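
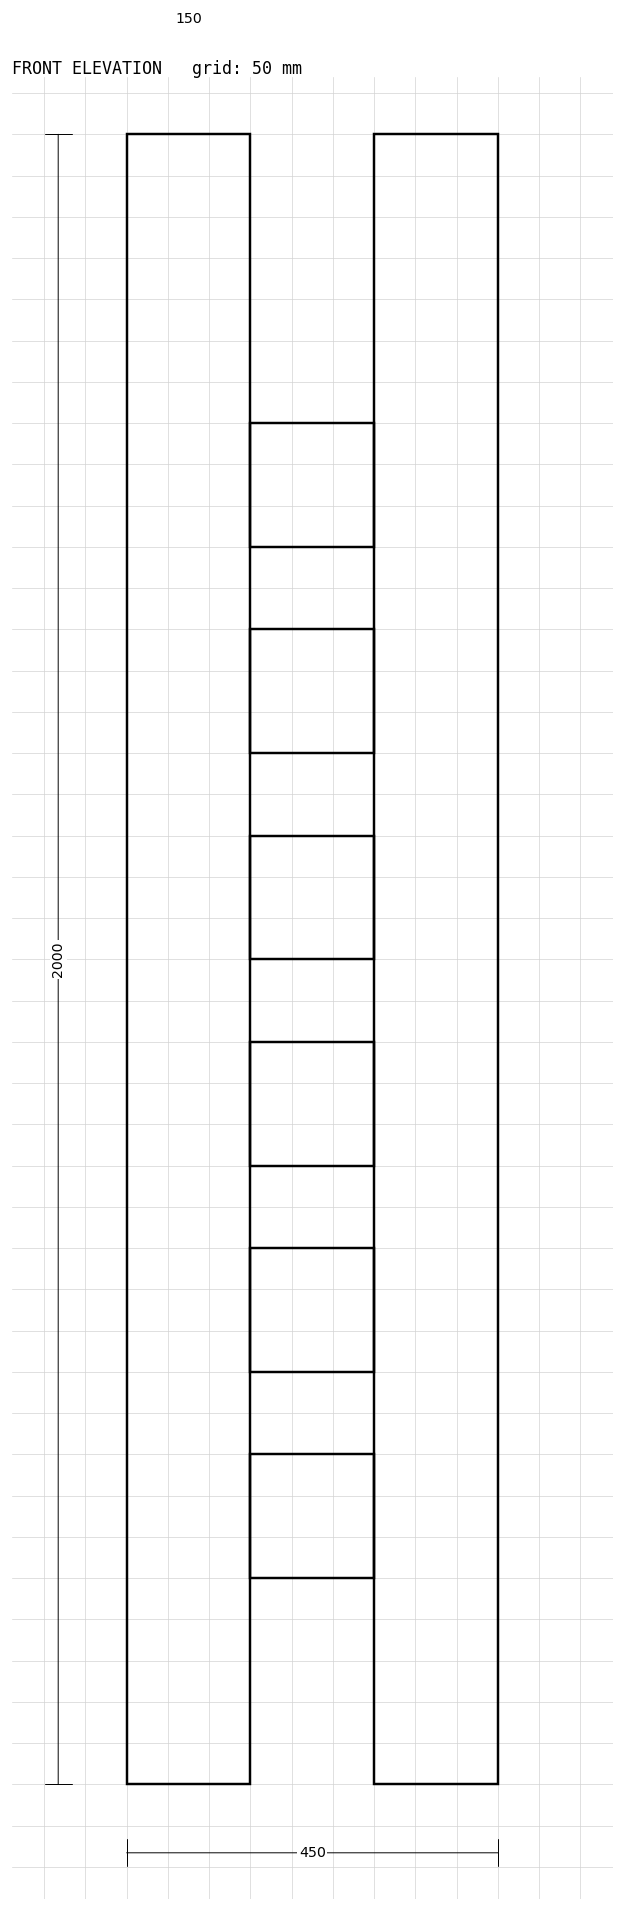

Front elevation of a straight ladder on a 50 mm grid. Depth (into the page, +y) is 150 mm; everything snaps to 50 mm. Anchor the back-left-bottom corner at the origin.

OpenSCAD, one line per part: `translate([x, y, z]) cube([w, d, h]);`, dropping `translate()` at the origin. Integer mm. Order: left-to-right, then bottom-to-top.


cube([150, 150, 2000]);
translate([150, 0, 250]) cube([150, 150, 150]);
translate([150, 0, 500]) cube([150, 150, 150]);
translate([150, 0, 750]) cube([150, 150, 150]);
translate([150, 0, 1000]) cube([150, 150, 150]);
translate([150, 0, 1250]) cube([150, 150, 150]);
translate([150, 0, 1500]) cube([150, 150, 150]);
translate([300, 0, 0]) cube([150, 150, 2000]);


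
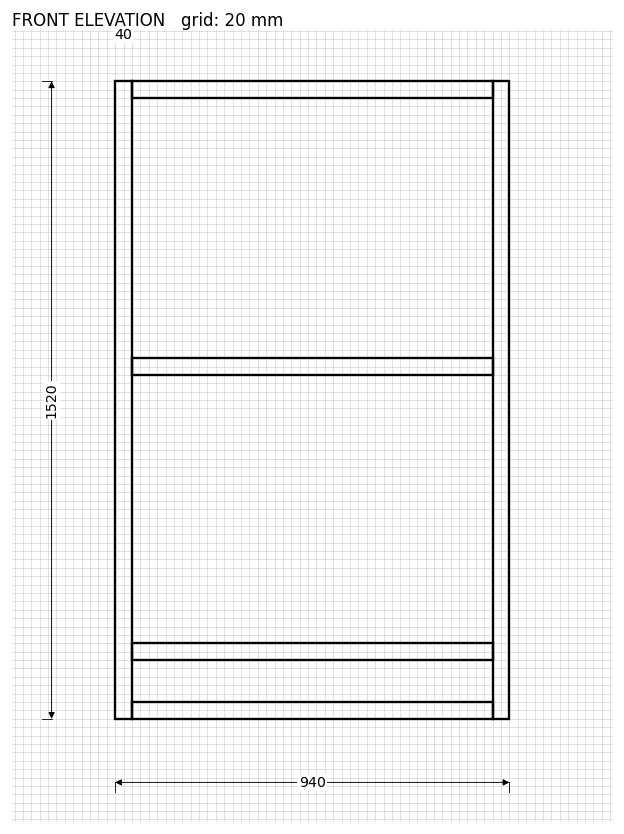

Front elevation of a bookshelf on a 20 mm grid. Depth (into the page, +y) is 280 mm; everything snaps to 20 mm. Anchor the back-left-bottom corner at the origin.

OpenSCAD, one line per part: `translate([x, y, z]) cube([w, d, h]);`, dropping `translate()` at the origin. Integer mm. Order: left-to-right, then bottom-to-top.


cube([40, 280, 1520]);
translate([40, 0, 0]) cube([860, 280, 40]);
translate([40, 0, 140]) cube([860, 280, 40]);
translate([40, 0, 820]) cube([860, 280, 40]);
translate([40, 0, 1480]) cube([860, 280, 40]);
translate([900, 0, 0]) cube([40, 280, 1520]);


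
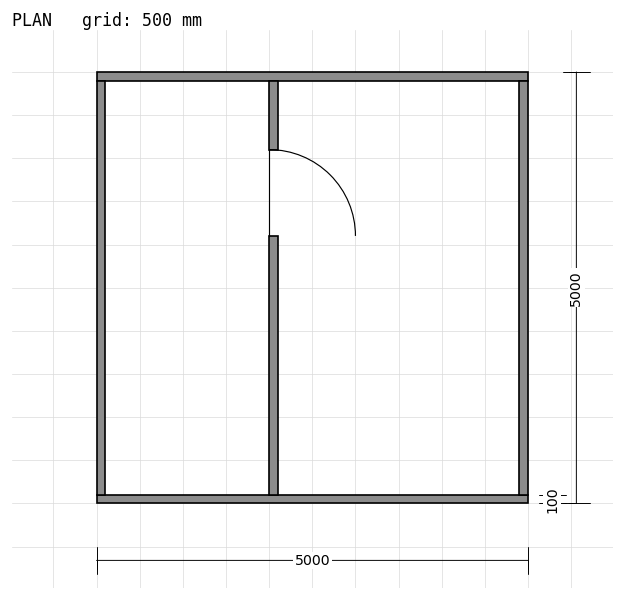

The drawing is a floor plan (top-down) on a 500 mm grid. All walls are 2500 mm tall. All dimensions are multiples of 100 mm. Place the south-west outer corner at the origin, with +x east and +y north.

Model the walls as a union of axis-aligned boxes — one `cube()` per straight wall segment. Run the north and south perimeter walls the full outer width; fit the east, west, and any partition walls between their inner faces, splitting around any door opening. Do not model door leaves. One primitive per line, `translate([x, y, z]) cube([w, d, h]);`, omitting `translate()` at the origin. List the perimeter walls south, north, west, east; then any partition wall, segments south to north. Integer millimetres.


cube([5000, 100, 2500]);
translate([0, 4900, 0]) cube([5000, 100, 2500]);
translate([0, 100, 0]) cube([100, 4800, 2500]);
translate([4900, 100, 0]) cube([100, 4800, 2500]);
translate([2000, 100, 0]) cube([100, 3000, 2500]);
translate([2000, 4100, 0]) cube([100, 800, 2500]);


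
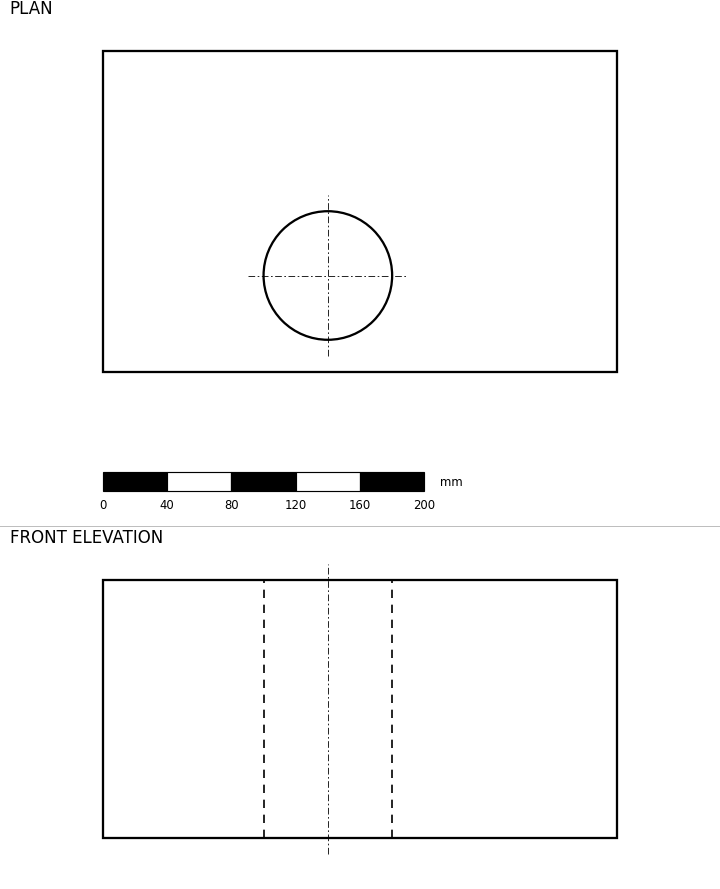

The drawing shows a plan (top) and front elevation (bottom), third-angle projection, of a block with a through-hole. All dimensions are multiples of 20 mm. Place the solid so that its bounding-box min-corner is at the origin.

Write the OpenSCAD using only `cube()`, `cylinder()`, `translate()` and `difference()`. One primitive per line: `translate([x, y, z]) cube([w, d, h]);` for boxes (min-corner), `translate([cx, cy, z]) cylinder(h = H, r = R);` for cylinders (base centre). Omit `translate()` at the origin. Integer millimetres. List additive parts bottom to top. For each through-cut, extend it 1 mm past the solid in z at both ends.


difference() {
  cube([320, 200, 160]);
  translate([140, 60, -1]) cylinder(h = 162, r = 40);
}


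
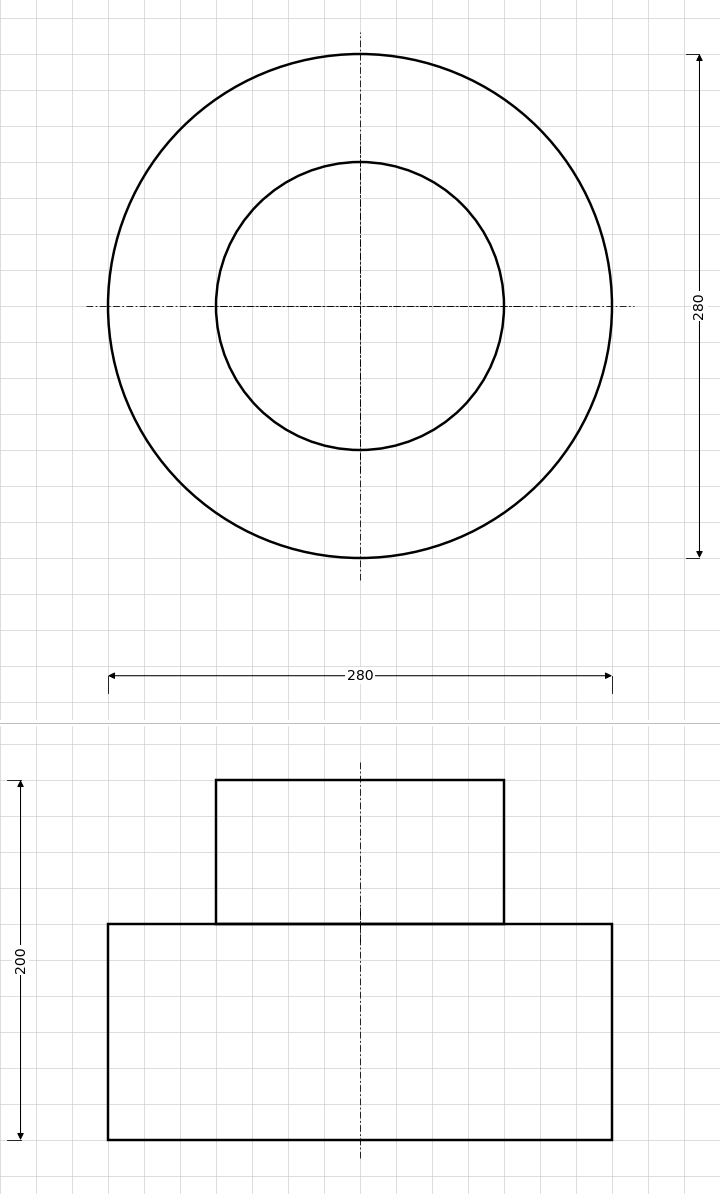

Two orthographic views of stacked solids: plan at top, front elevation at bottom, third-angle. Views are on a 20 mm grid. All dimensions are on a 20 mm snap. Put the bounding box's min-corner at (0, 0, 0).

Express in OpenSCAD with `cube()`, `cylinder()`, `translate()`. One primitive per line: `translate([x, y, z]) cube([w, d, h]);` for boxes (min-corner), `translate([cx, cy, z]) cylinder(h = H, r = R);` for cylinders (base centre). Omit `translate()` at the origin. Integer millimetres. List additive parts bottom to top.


translate([140, 140, 0]) cylinder(h = 120, r = 140);
translate([140, 140, 120]) cylinder(h = 80, r = 80);


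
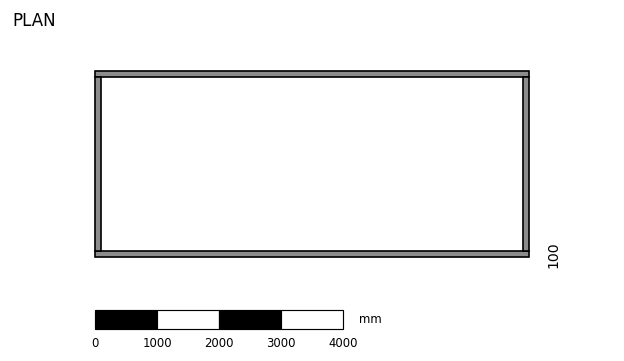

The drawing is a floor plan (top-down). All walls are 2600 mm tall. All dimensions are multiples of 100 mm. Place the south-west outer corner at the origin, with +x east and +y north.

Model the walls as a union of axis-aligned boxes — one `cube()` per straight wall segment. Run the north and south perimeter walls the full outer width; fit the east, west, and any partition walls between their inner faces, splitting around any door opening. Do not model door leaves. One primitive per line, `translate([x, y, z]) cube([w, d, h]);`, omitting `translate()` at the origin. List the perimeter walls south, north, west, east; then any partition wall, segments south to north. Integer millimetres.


cube([7000, 100, 2600]);
translate([0, 2900, 0]) cube([7000, 100, 2600]);
translate([0, 100, 0]) cube([100, 2800, 2600]);
translate([6900, 100, 0]) cube([100, 2800, 2600]);


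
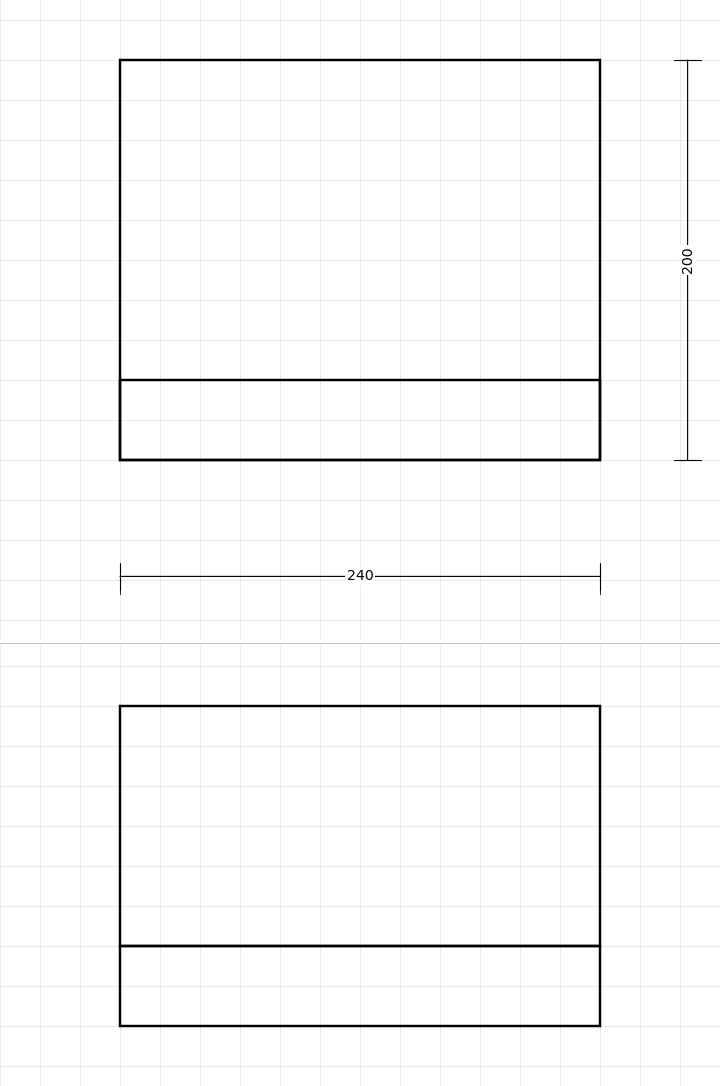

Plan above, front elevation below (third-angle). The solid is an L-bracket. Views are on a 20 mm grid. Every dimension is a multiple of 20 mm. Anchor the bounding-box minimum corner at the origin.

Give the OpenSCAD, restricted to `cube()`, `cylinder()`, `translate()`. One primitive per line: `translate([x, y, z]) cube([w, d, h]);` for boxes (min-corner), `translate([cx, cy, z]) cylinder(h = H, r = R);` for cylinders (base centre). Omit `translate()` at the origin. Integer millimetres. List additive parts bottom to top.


cube([240, 200, 40]);
translate([0, 0, 40]) cube([240, 40, 120]);


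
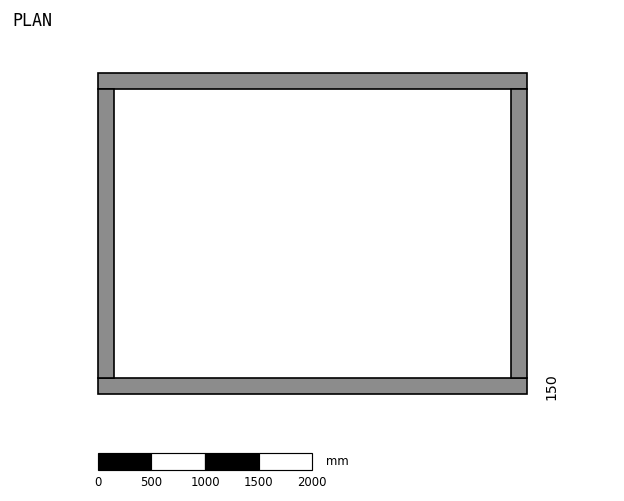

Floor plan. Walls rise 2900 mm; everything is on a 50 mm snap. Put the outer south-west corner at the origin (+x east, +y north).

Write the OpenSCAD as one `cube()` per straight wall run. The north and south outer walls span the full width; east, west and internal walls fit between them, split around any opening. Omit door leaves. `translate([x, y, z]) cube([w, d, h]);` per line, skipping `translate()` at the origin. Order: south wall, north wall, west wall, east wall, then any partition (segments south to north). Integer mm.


cube([4000, 150, 2900]);
translate([0, 2850, 0]) cube([4000, 150, 2900]);
translate([0, 150, 0]) cube([150, 2700, 2900]);
translate([3850, 150, 0]) cube([150, 2700, 2900]);


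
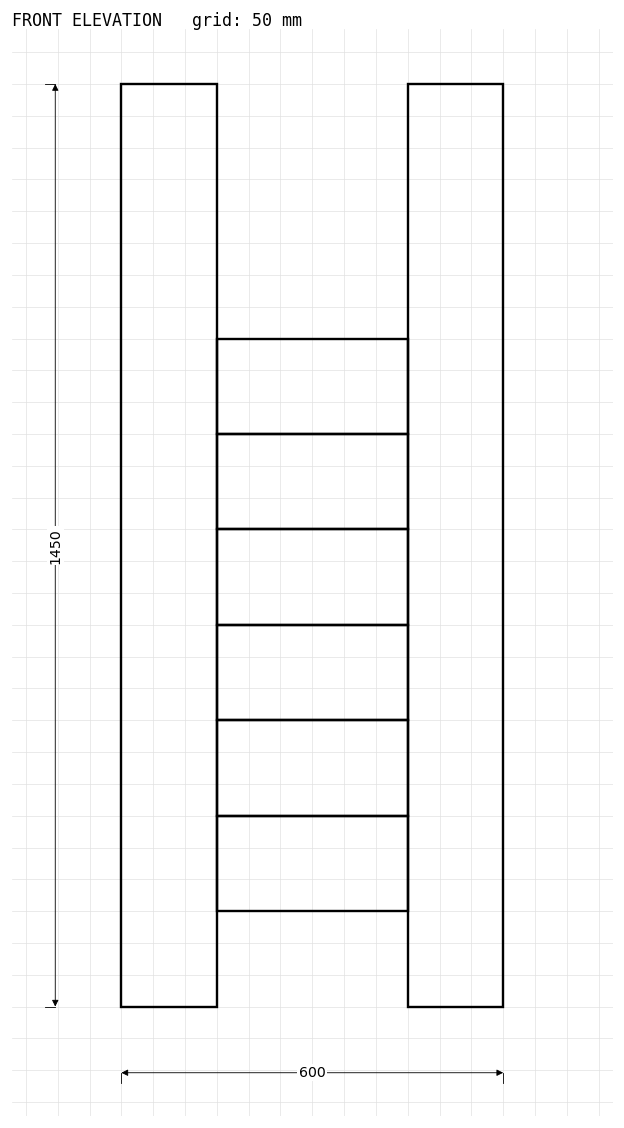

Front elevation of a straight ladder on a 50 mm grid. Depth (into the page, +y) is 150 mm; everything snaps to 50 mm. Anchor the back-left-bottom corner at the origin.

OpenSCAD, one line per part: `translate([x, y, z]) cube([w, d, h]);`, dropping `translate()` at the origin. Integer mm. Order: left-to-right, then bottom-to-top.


cube([150, 150, 1450]);
translate([150, 0, 150]) cube([300, 150, 150]);
translate([150, 0, 300]) cube([300, 150, 150]);
translate([150, 0, 450]) cube([300, 150, 150]);
translate([150, 0, 600]) cube([300, 150, 150]);
translate([150, 0, 750]) cube([300, 150, 150]);
translate([150, 0, 900]) cube([300, 150, 150]);
translate([450, 0, 0]) cube([150, 150, 1450]);


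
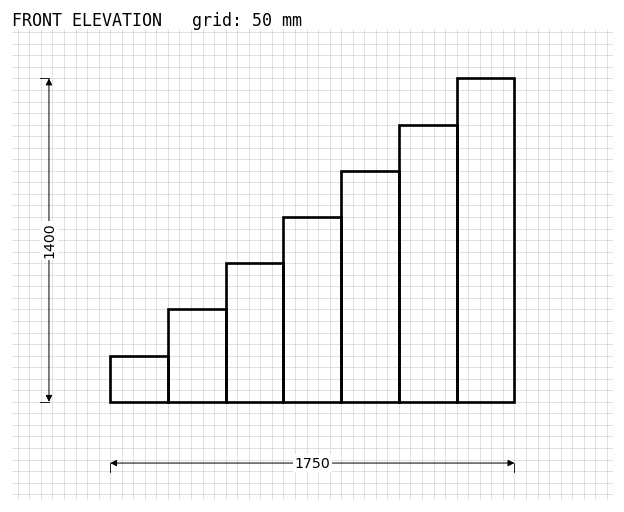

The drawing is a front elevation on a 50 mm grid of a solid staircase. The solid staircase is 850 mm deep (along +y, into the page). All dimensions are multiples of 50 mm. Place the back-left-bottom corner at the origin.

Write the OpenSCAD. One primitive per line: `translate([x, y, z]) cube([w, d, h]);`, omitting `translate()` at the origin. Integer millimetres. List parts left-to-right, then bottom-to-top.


cube([250, 850, 200]);
translate([250, 0, 0]) cube([250, 850, 400]);
translate([500, 0, 0]) cube([250, 850, 600]);
translate([750, 0, 0]) cube([250, 850, 800]);
translate([1000, 0, 0]) cube([250, 850, 1000]);
translate([1250, 0, 0]) cube([250, 850, 1200]);
translate([1500, 0, 0]) cube([250, 850, 1400]);


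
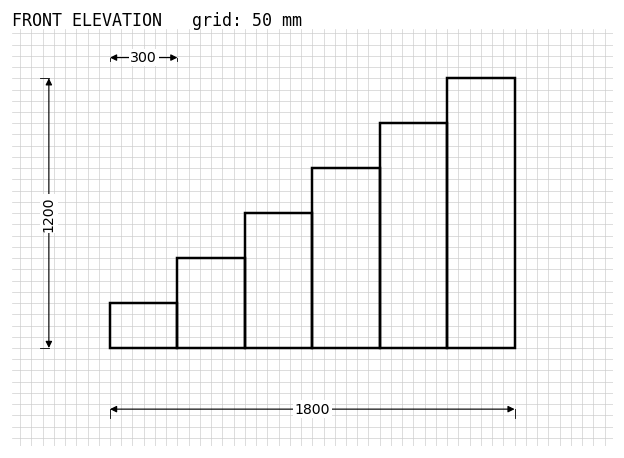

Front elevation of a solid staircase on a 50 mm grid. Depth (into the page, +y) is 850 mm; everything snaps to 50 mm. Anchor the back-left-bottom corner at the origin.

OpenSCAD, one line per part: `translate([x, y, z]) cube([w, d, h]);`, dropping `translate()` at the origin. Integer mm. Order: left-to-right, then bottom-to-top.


cube([300, 850, 200]);
translate([300, 0, 0]) cube([300, 850, 400]);
translate([600, 0, 0]) cube([300, 850, 600]);
translate([900, 0, 0]) cube([300, 850, 800]);
translate([1200, 0, 0]) cube([300, 850, 1000]);
translate([1500, 0, 0]) cube([300, 850, 1200]);


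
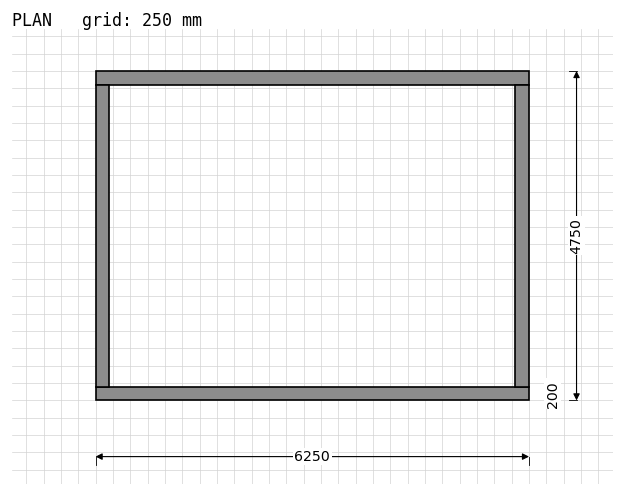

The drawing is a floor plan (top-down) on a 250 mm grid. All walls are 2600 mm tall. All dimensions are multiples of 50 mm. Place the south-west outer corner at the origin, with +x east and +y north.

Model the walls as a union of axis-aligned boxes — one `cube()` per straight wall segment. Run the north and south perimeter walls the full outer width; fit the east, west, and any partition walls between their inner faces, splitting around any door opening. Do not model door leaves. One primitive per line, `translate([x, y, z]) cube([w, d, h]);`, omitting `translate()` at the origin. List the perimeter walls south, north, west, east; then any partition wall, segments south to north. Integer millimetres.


cube([6250, 200, 2600]);
translate([0, 4550, 0]) cube([6250, 200, 2600]);
translate([0, 200, 0]) cube([200, 4350, 2600]);
translate([6050, 200, 0]) cube([200, 4350, 2600]);


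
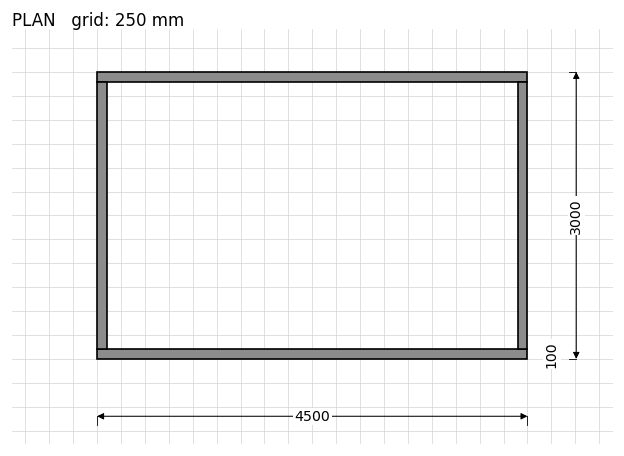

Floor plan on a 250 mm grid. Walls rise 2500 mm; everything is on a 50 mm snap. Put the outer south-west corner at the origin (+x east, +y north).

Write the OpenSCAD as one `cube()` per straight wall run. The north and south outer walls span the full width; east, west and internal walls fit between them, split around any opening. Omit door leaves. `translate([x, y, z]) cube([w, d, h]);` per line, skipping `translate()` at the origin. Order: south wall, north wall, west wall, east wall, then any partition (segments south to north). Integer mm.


cube([4500, 100, 2500]);
translate([0, 2900, 0]) cube([4500, 100, 2500]);
translate([0, 100, 0]) cube([100, 2800, 2500]);
translate([4400, 100, 0]) cube([100, 2800, 2500]);


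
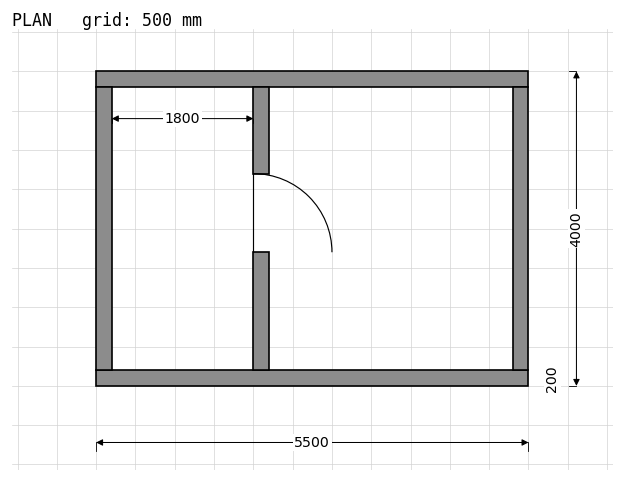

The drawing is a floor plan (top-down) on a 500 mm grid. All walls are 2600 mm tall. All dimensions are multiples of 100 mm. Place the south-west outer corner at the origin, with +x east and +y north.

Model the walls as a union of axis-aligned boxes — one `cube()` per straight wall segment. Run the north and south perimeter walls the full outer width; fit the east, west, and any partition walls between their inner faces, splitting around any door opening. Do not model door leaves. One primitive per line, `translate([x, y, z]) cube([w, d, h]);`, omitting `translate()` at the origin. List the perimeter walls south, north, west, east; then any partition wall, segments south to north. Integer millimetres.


cube([5500, 200, 2600]);
translate([0, 3800, 0]) cube([5500, 200, 2600]);
translate([0, 200, 0]) cube([200, 3600, 2600]);
translate([5300, 200, 0]) cube([200, 3600, 2600]);
translate([2000, 200, 0]) cube([200, 1500, 2600]);
translate([2000, 2700, 0]) cube([200, 1100, 2600]);


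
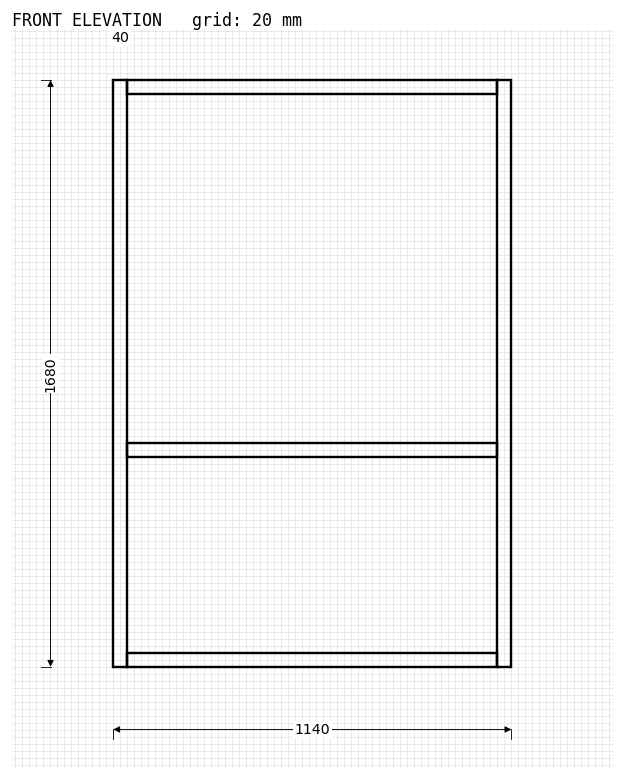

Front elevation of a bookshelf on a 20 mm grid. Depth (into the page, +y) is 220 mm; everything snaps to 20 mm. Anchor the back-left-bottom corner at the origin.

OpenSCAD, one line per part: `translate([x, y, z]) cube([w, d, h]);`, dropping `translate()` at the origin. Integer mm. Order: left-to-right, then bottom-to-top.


cube([40, 220, 1680]);
translate([40, 0, 0]) cube([1060, 220, 40]);
translate([40, 0, 600]) cube([1060, 220, 40]);
translate([40, 0, 1640]) cube([1060, 220, 40]);
translate([1100, 0, 0]) cube([40, 220, 1680]);


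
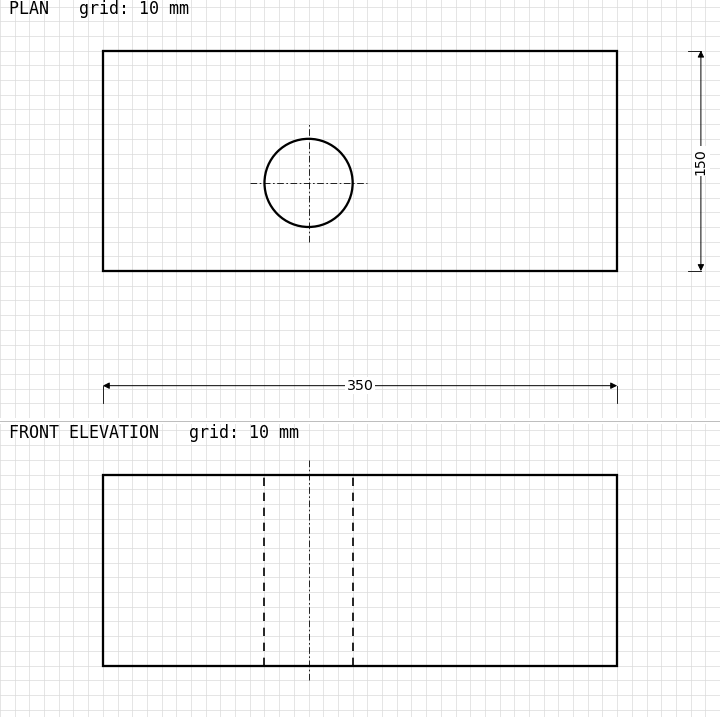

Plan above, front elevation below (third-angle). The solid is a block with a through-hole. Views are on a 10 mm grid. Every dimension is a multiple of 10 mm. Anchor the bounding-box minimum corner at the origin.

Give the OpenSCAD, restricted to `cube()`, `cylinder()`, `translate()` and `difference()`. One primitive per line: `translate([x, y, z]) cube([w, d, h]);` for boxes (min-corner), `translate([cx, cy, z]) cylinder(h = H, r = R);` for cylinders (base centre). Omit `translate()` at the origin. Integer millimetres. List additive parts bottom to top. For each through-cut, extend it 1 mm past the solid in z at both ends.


difference() {
  cube([350, 150, 130]);
  translate([140, 60, -1]) cylinder(h = 132, r = 30);
}


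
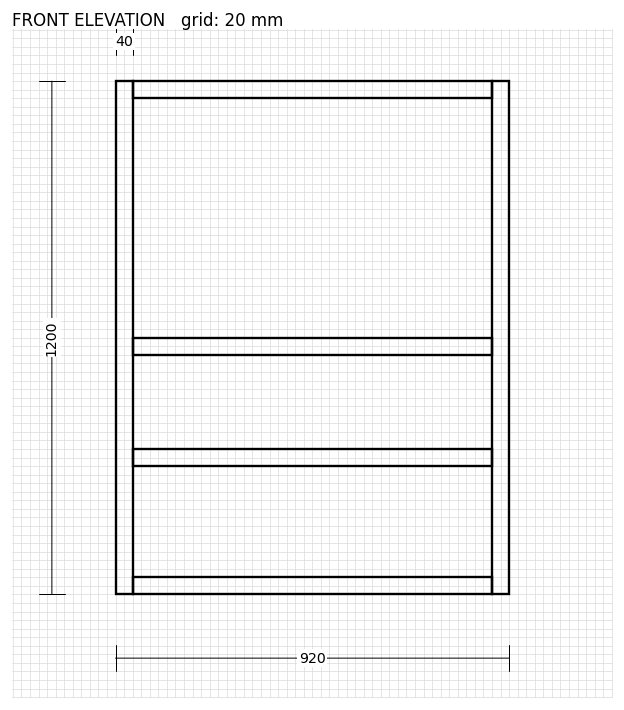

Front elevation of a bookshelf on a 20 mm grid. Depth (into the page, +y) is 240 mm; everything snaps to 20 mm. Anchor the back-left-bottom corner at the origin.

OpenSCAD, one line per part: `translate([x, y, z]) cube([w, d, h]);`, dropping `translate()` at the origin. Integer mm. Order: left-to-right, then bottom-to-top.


cube([40, 240, 1200]);
translate([40, 0, 0]) cube([840, 240, 40]);
translate([40, 0, 300]) cube([840, 240, 40]);
translate([40, 0, 560]) cube([840, 240, 40]);
translate([40, 0, 1160]) cube([840, 240, 40]);
translate([880, 0, 0]) cube([40, 240, 1200]);


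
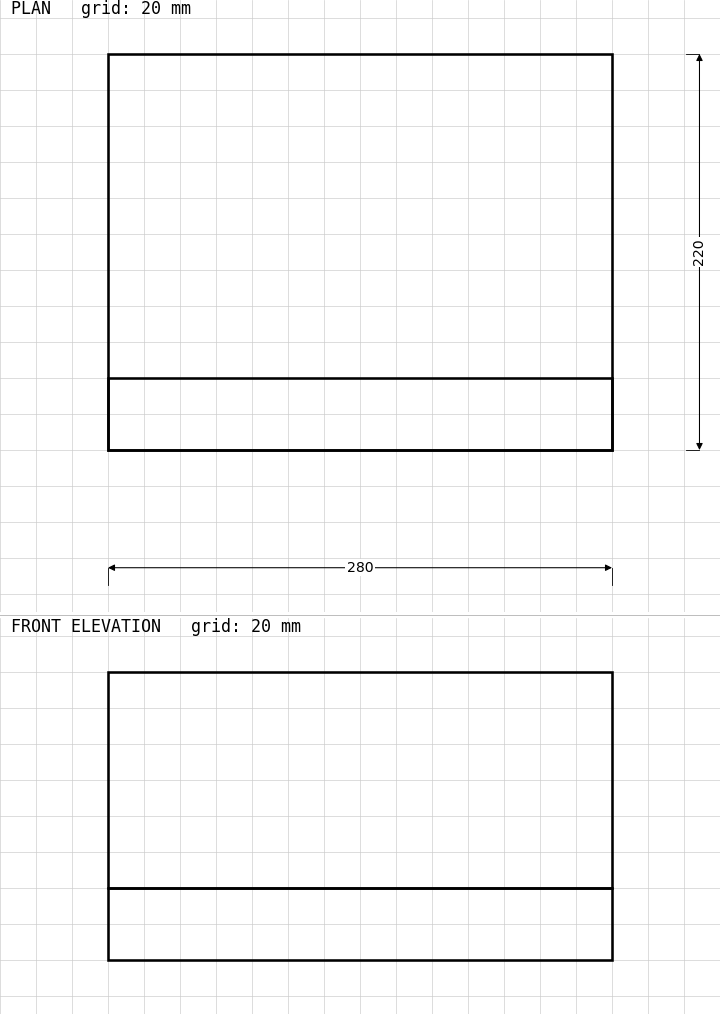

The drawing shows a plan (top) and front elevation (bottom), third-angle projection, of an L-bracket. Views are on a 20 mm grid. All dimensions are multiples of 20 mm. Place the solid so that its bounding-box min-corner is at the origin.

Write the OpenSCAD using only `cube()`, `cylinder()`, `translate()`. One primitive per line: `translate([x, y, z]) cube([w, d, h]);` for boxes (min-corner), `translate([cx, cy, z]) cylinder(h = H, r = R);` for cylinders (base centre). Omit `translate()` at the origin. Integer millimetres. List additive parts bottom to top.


cube([280, 220, 40]);
translate([0, 0, 40]) cube([280, 40, 120]);


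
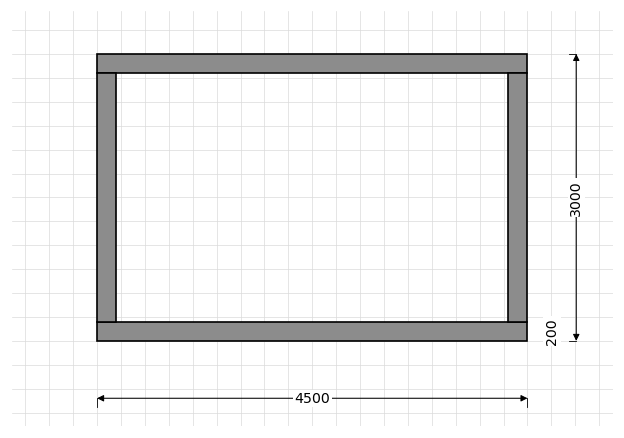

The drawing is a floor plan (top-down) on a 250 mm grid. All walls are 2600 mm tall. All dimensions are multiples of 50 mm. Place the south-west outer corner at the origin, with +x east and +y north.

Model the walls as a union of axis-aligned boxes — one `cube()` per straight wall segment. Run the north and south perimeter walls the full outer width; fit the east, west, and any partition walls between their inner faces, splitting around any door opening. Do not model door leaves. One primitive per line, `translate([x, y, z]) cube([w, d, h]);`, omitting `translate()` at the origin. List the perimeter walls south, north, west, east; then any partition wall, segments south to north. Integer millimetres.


cube([4500, 200, 2600]);
translate([0, 2800, 0]) cube([4500, 200, 2600]);
translate([0, 200, 0]) cube([200, 2600, 2600]);
translate([4300, 200, 0]) cube([200, 2600, 2600]);


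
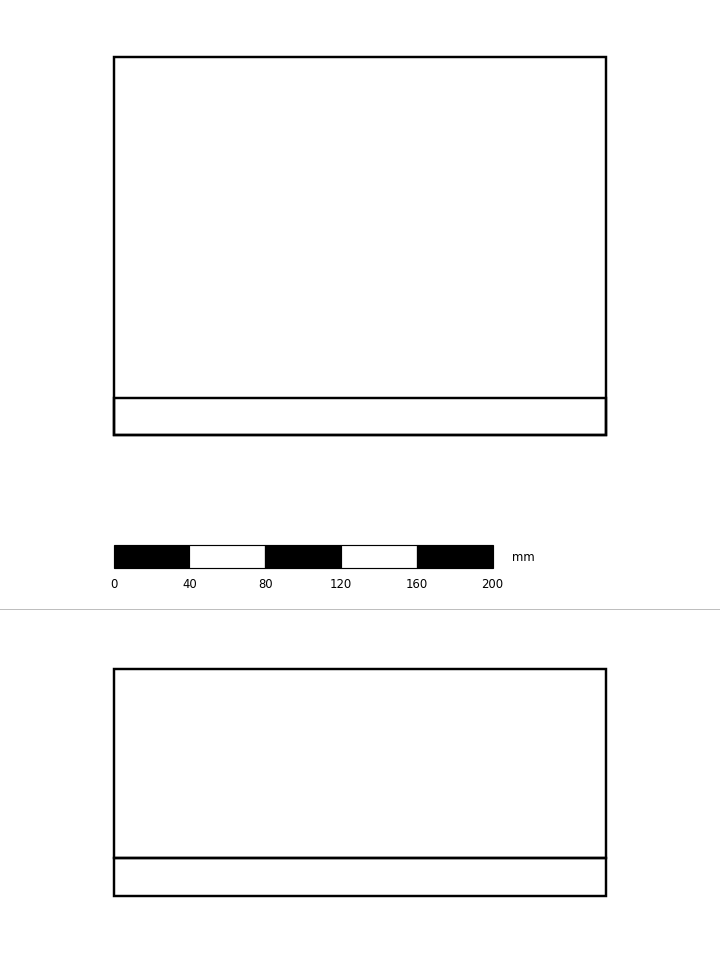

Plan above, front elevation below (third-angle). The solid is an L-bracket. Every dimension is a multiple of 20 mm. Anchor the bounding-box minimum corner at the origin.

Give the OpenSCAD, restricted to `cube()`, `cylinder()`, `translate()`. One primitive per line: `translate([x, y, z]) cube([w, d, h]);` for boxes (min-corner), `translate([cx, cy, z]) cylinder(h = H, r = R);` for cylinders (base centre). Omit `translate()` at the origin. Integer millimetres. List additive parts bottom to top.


cube([260, 200, 20]);
translate([0, 0, 20]) cube([260, 20, 100]);


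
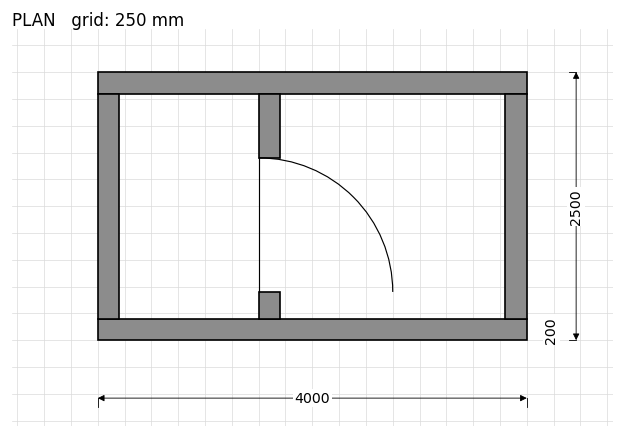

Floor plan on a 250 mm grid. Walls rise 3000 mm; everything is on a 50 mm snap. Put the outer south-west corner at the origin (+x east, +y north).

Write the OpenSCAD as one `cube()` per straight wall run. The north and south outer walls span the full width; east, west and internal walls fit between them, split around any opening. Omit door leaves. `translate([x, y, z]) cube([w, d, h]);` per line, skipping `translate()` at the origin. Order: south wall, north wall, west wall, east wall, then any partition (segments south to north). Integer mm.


cube([4000, 200, 3000]);
translate([0, 2300, 0]) cube([4000, 200, 3000]);
translate([0, 200, 0]) cube([200, 2100, 3000]);
translate([3800, 200, 0]) cube([200, 2100, 3000]);
translate([1500, 200, 0]) cube([200, 250, 3000]);
translate([1500, 1700, 0]) cube([200, 600, 3000]);


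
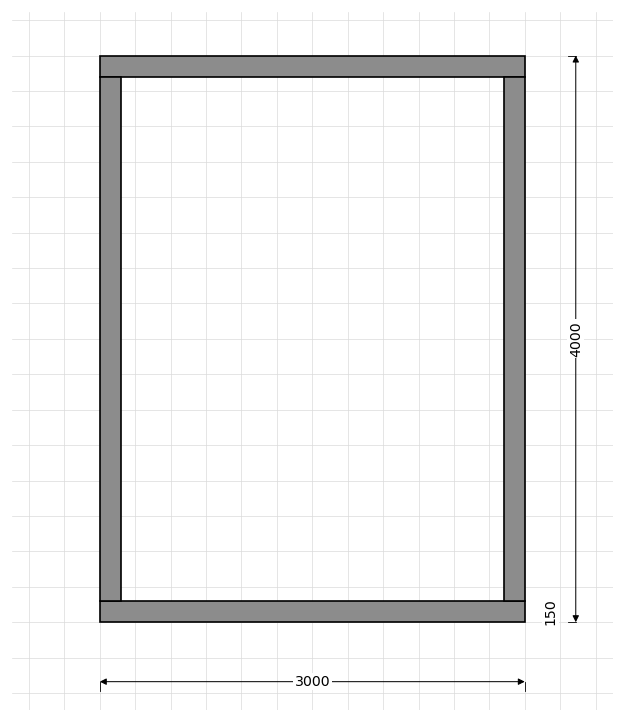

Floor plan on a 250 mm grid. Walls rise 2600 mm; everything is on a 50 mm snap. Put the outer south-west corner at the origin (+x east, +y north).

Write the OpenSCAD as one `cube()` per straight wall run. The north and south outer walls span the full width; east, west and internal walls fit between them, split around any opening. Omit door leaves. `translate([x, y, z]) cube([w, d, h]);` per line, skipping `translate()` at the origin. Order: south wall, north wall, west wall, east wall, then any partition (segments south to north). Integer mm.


cube([3000, 150, 2600]);
translate([0, 3850, 0]) cube([3000, 150, 2600]);
translate([0, 150, 0]) cube([150, 3700, 2600]);
translate([2850, 150, 0]) cube([150, 3700, 2600]);


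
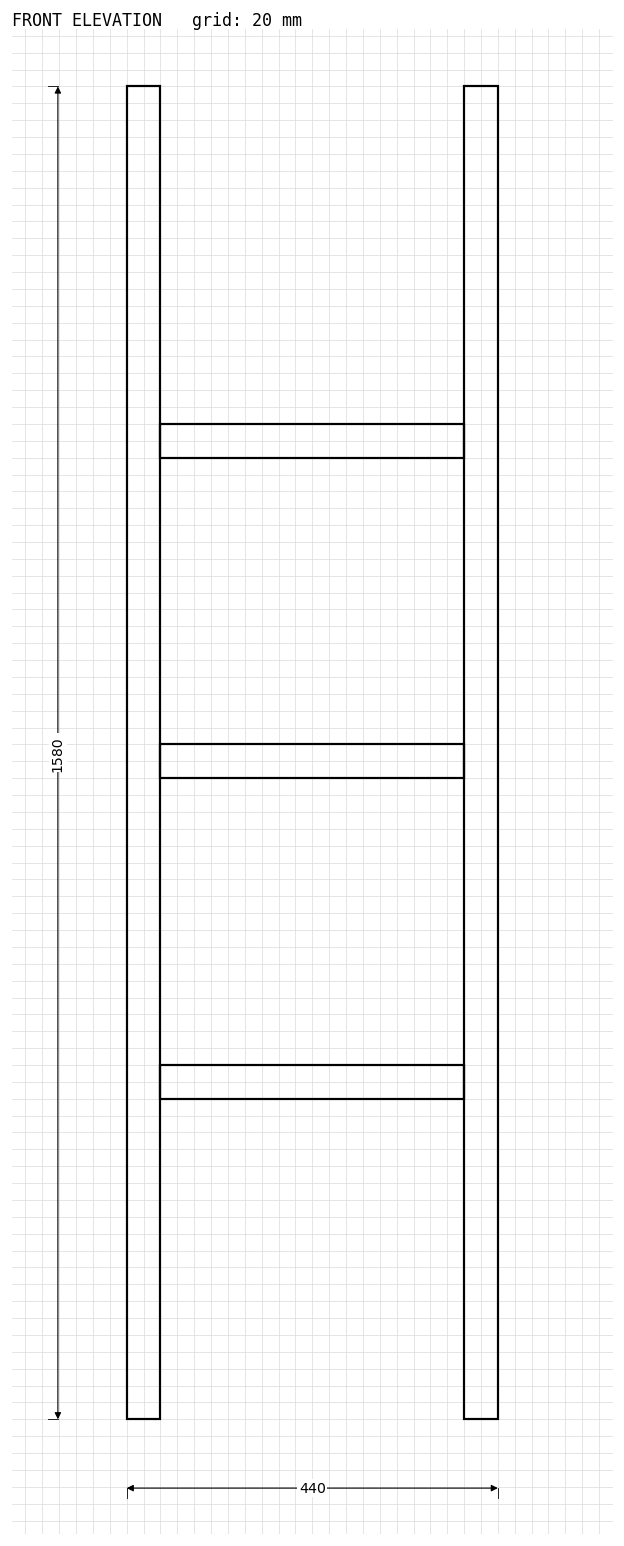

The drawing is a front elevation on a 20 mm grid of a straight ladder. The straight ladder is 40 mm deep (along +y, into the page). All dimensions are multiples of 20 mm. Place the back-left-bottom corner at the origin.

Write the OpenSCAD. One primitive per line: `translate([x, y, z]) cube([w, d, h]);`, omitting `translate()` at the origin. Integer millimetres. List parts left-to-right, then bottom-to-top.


cube([40, 40, 1580]);
translate([40, 0, 380]) cube([360, 40, 40]);
translate([40, 0, 760]) cube([360, 40, 40]);
translate([40, 0, 1140]) cube([360, 40, 40]);
translate([400, 0, 0]) cube([40, 40, 1580]);


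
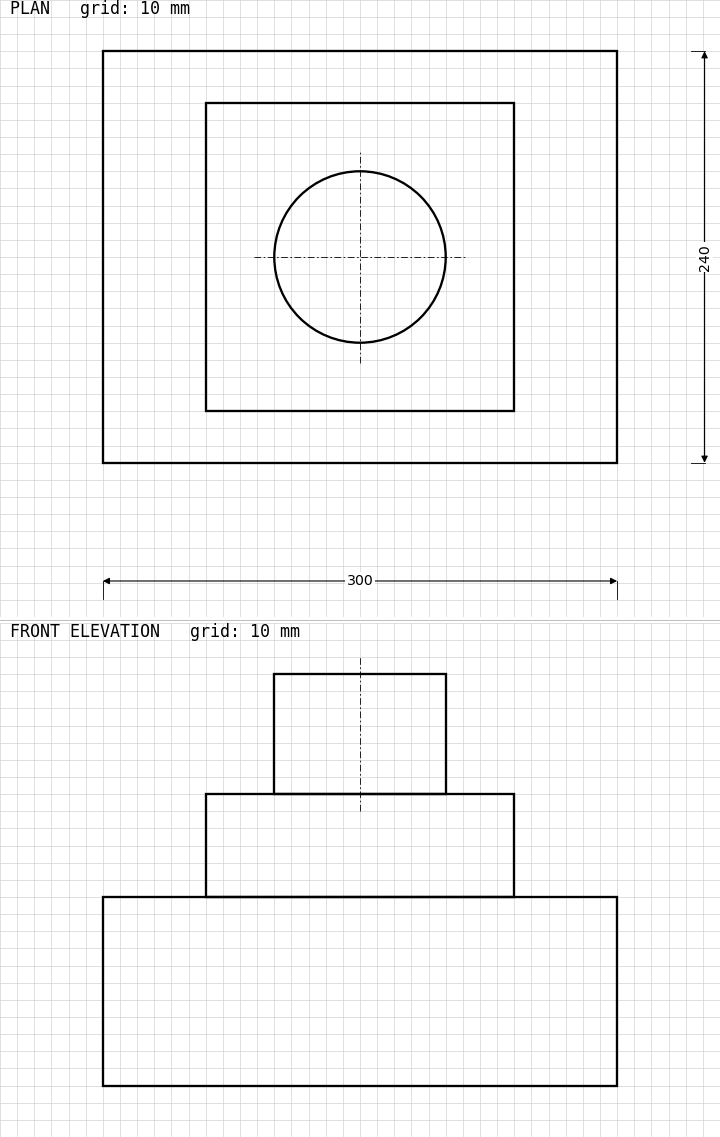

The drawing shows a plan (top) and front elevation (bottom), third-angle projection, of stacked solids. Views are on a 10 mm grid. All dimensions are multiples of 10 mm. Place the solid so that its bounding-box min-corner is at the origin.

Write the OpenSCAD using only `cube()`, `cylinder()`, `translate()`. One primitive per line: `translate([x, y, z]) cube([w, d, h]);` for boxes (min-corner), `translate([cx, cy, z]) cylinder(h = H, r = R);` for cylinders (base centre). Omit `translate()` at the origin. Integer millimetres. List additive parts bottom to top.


cube([300, 240, 110]);
translate([60, 30, 110]) cube([180, 180, 60]);
translate([150, 120, 170]) cylinder(h = 70, r = 50);


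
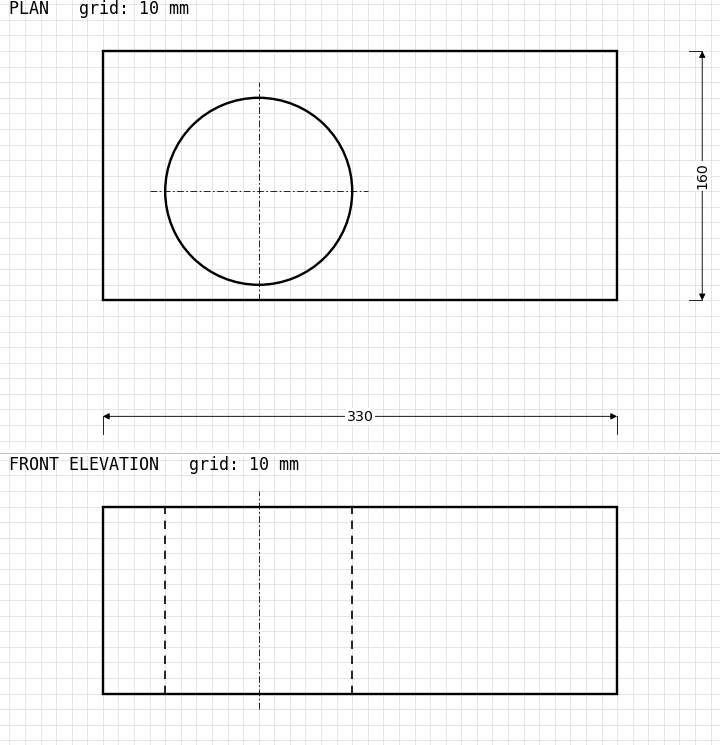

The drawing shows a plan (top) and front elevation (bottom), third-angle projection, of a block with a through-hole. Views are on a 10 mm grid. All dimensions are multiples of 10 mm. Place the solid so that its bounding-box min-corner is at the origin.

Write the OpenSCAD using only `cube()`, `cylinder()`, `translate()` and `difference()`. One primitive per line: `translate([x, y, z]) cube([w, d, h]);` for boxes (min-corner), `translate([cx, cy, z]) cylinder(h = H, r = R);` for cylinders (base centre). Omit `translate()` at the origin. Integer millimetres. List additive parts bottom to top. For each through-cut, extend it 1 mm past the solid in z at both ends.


difference() {
  cube([330, 160, 120]);
  translate([100, 70, -1]) cylinder(h = 122, r = 60);
}


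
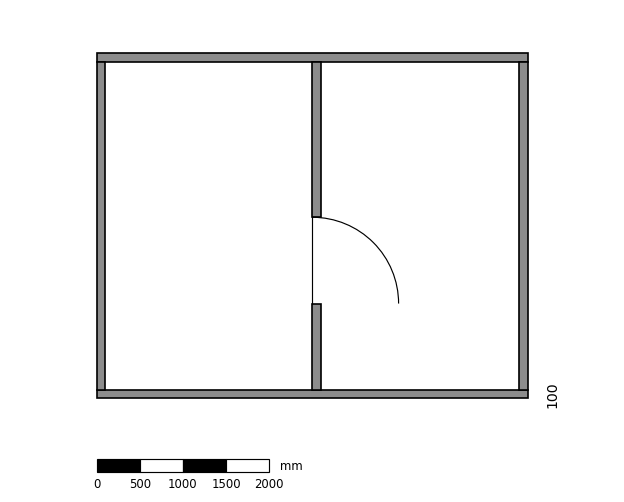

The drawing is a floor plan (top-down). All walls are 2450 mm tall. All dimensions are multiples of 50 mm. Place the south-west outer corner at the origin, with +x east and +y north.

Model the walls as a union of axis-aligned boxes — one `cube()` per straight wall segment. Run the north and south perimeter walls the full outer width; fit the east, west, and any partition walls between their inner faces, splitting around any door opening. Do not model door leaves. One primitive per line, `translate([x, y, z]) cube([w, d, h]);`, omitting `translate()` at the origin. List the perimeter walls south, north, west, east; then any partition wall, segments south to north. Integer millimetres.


cube([5000, 100, 2450]);
translate([0, 3900, 0]) cube([5000, 100, 2450]);
translate([0, 100, 0]) cube([100, 3800, 2450]);
translate([4900, 100, 0]) cube([100, 3800, 2450]);
translate([2500, 100, 0]) cube([100, 1000, 2450]);
translate([2500, 2100, 0]) cube([100, 1800, 2450]);


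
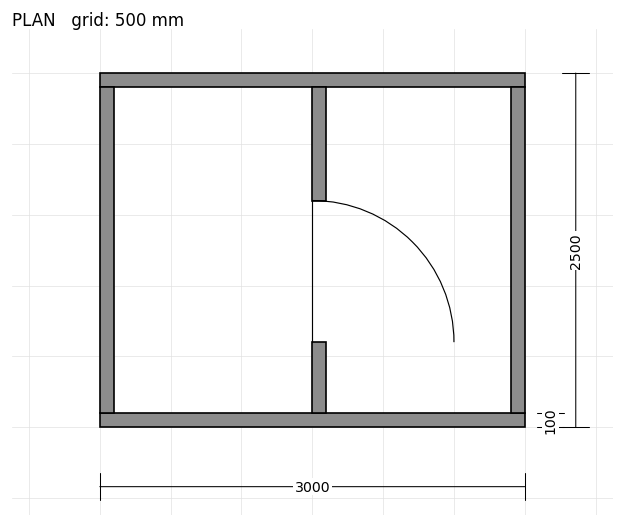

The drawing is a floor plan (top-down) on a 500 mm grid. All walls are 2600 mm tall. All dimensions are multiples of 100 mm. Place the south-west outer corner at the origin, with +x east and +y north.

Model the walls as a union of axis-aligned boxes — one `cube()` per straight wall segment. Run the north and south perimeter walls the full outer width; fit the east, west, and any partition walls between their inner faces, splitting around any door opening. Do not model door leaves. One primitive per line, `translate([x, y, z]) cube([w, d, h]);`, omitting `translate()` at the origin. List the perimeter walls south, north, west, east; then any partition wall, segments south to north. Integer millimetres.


cube([3000, 100, 2600]);
translate([0, 2400, 0]) cube([3000, 100, 2600]);
translate([0, 100, 0]) cube([100, 2300, 2600]);
translate([2900, 100, 0]) cube([100, 2300, 2600]);
translate([1500, 100, 0]) cube([100, 500, 2600]);
translate([1500, 1600, 0]) cube([100, 800, 2600]);


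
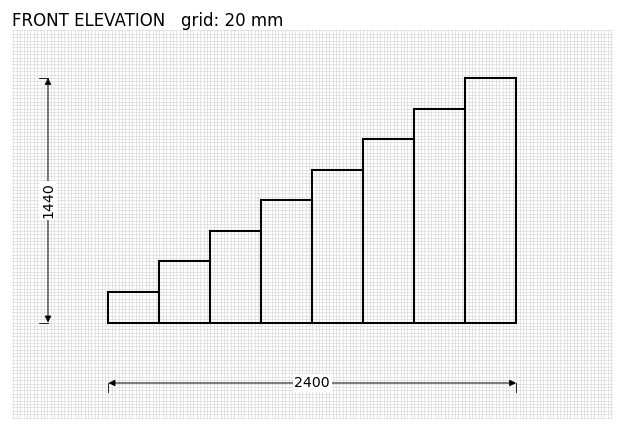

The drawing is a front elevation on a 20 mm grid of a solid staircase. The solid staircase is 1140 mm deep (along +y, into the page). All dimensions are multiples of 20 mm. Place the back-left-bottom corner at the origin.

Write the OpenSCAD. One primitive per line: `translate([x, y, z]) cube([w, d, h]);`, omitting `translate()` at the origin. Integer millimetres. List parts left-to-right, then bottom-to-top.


cube([300, 1140, 180]);
translate([300, 0, 0]) cube([300, 1140, 360]);
translate([600, 0, 0]) cube([300, 1140, 540]);
translate([900, 0, 0]) cube([300, 1140, 720]);
translate([1200, 0, 0]) cube([300, 1140, 900]);
translate([1500, 0, 0]) cube([300, 1140, 1080]);
translate([1800, 0, 0]) cube([300, 1140, 1260]);
translate([2100, 0, 0]) cube([300, 1140, 1440]);


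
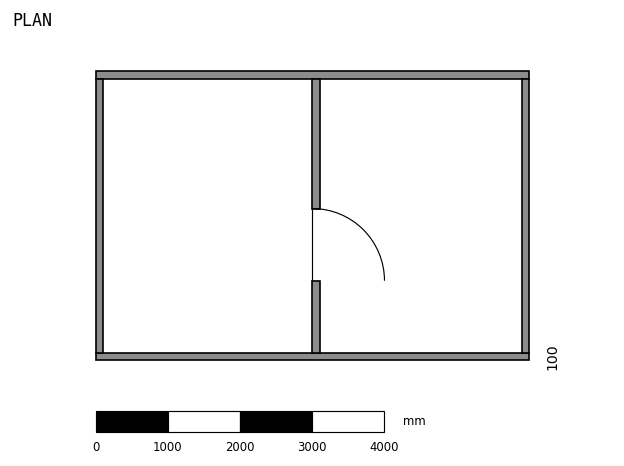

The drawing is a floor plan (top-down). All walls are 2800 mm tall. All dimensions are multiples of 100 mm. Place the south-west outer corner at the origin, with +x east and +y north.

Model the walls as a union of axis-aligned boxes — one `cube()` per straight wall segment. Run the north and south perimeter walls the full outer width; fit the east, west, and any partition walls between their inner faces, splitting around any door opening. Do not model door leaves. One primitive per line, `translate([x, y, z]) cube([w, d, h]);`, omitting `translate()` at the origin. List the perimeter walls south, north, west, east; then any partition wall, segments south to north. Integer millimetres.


cube([6000, 100, 2800]);
translate([0, 3900, 0]) cube([6000, 100, 2800]);
translate([0, 100, 0]) cube([100, 3800, 2800]);
translate([5900, 100, 0]) cube([100, 3800, 2800]);
translate([3000, 100, 0]) cube([100, 1000, 2800]);
translate([3000, 2100, 0]) cube([100, 1800, 2800]);


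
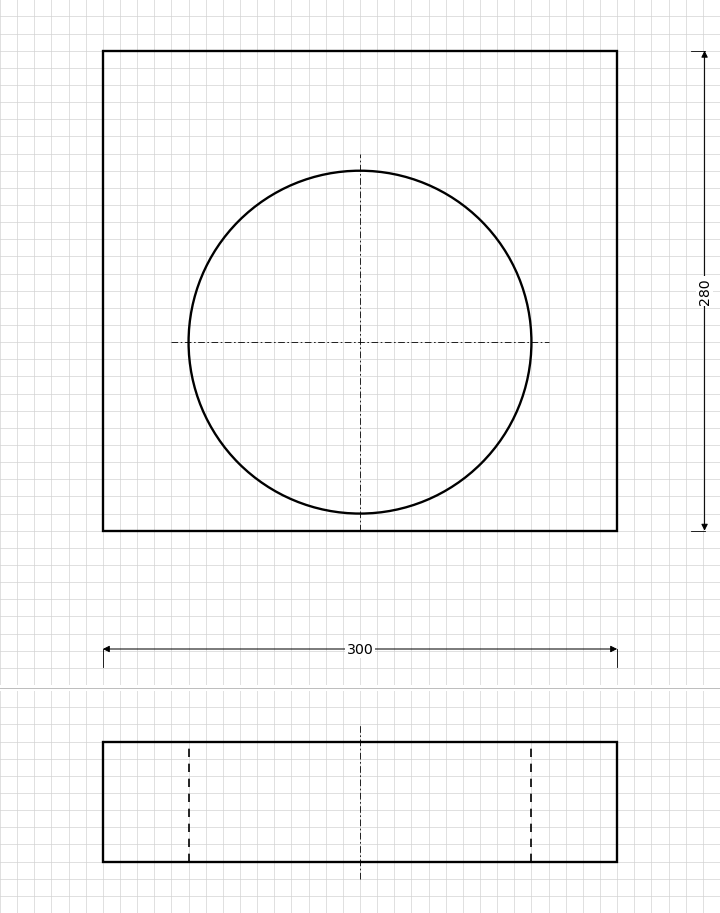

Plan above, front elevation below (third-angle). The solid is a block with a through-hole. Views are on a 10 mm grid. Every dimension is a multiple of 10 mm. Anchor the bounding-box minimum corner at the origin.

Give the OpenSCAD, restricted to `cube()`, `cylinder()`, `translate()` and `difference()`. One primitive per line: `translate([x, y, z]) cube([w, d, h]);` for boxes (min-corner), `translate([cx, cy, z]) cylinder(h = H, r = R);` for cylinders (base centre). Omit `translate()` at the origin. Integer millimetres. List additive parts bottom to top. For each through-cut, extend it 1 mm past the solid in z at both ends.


difference() {
  cube([300, 280, 70]);
  translate([150, 110, -1]) cylinder(h = 72, r = 100);
}


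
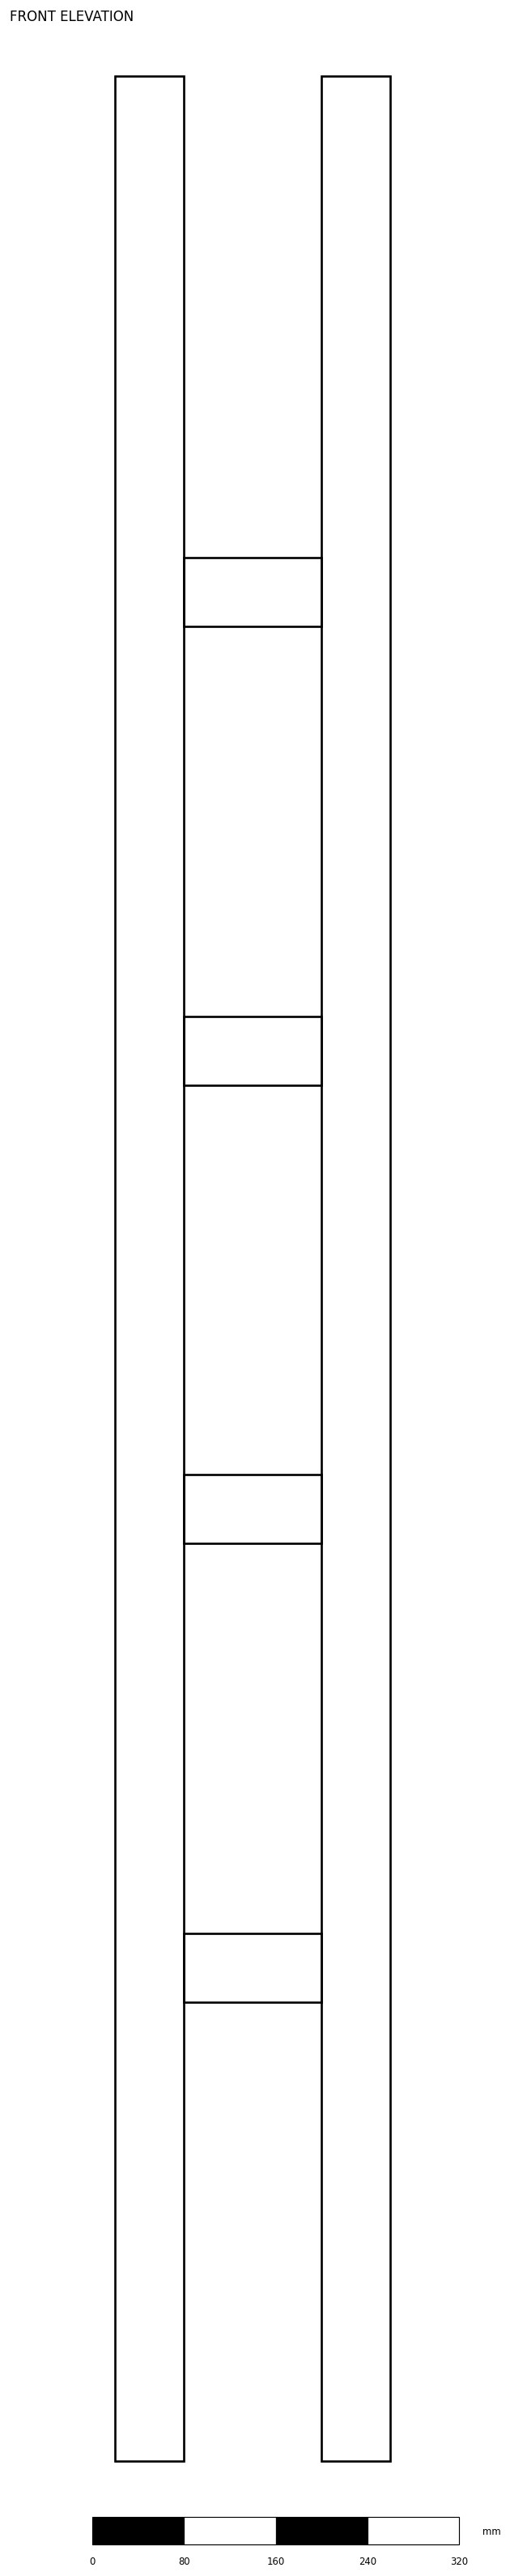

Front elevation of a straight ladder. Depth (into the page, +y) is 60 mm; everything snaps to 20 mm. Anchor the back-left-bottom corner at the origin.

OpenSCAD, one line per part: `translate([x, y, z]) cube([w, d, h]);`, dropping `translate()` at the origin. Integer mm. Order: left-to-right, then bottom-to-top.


cube([60, 60, 2080]);
translate([60, 0, 400]) cube([120, 60, 60]);
translate([60, 0, 800]) cube([120, 60, 60]);
translate([60, 0, 1200]) cube([120, 60, 60]);
translate([60, 0, 1600]) cube([120, 60, 60]);
translate([180, 0, 0]) cube([60, 60, 2080]);


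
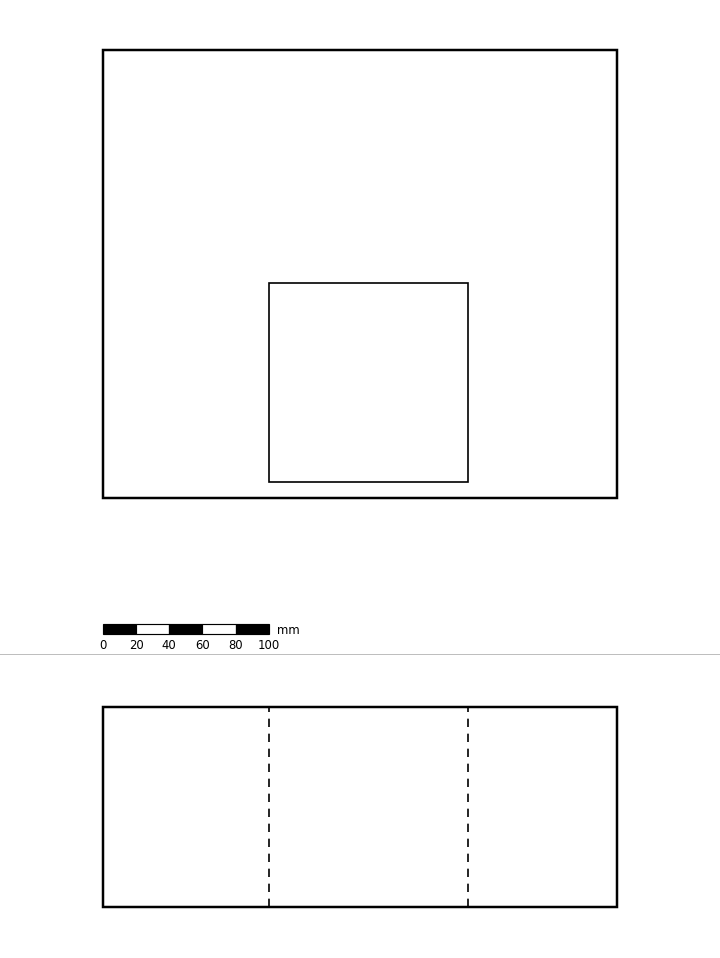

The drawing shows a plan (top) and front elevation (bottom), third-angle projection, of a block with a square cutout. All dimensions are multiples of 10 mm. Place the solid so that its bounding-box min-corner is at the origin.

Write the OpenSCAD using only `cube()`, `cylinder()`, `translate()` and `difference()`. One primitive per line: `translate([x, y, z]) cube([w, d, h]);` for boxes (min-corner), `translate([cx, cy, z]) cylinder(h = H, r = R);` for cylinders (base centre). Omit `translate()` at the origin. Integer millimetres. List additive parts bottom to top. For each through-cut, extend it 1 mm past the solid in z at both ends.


difference() {
  cube([310, 270, 120]);
  translate([100, 10, -1]) cube([120, 120, 122]);
}


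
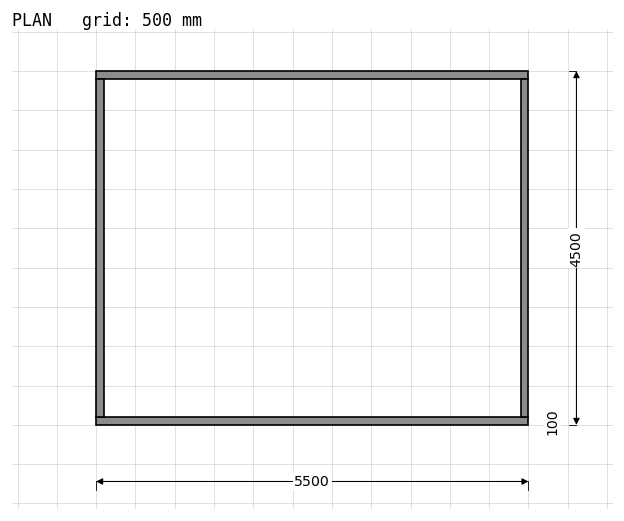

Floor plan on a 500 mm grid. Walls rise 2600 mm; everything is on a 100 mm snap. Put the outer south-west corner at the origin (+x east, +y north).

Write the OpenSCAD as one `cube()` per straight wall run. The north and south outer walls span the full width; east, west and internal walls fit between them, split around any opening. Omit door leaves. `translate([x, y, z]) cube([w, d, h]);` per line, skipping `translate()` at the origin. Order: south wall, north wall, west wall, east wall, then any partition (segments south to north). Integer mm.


cube([5500, 100, 2600]);
translate([0, 4400, 0]) cube([5500, 100, 2600]);
translate([0, 100, 0]) cube([100, 4300, 2600]);
translate([5400, 100, 0]) cube([100, 4300, 2600]);


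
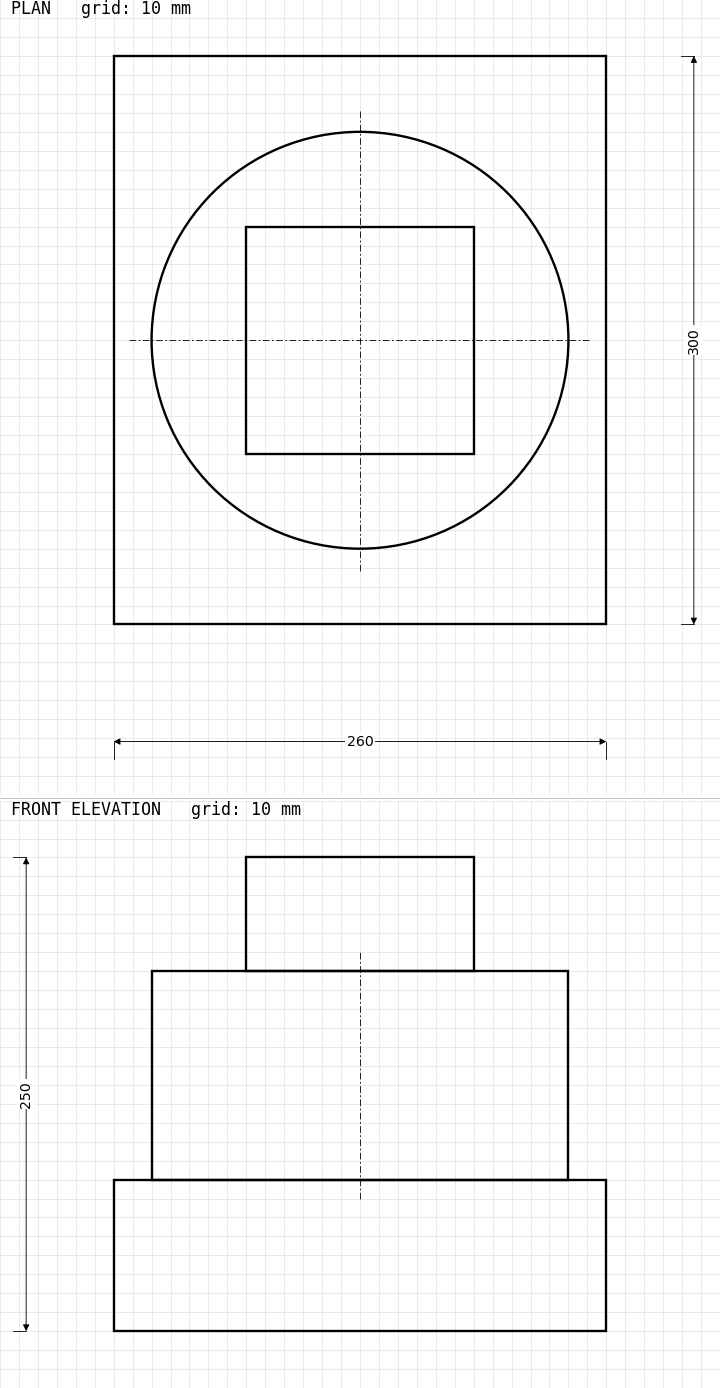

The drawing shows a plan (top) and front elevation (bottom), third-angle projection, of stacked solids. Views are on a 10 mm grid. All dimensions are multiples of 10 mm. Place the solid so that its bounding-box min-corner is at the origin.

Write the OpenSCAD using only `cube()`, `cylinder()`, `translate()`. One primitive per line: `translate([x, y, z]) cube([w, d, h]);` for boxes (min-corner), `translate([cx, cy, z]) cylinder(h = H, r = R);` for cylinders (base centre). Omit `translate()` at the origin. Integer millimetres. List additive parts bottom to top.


cube([260, 300, 80]);
translate([130, 150, 80]) cylinder(h = 110, r = 110);
translate([70, 90, 190]) cube([120, 120, 60]);


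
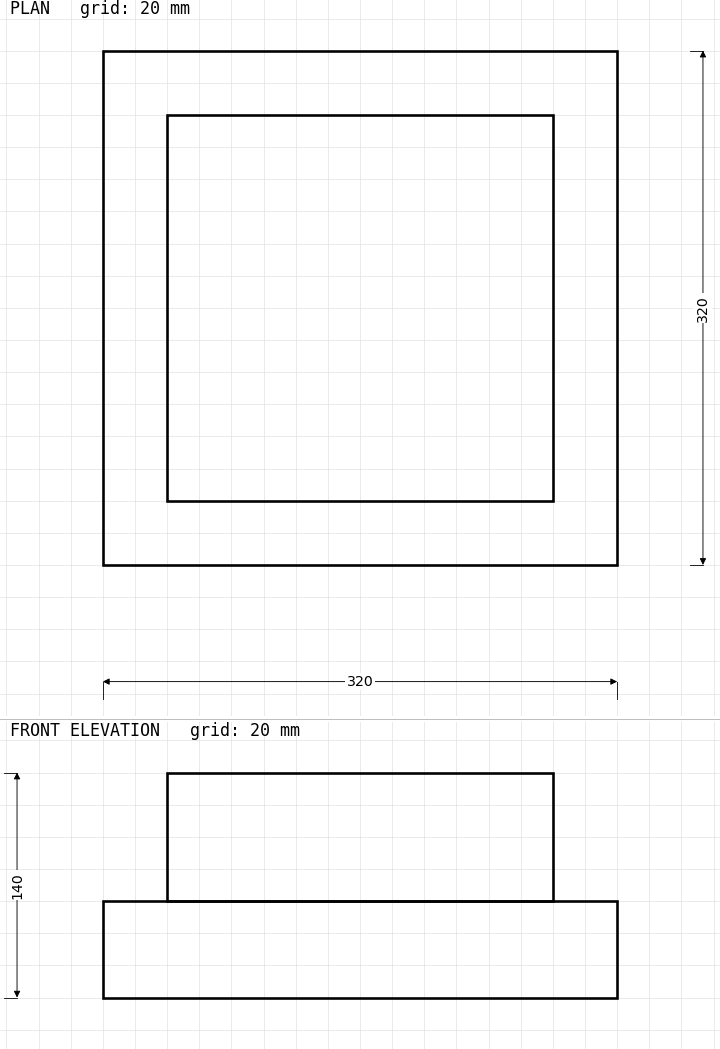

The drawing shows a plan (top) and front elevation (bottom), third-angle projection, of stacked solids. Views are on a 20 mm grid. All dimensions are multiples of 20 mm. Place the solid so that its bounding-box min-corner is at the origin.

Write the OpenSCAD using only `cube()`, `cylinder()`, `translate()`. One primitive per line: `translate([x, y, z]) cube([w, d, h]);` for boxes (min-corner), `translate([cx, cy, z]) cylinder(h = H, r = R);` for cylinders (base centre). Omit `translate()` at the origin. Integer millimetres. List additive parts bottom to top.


cube([320, 320, 60]);
translate([40, 40, 60]) cube([240, 240, 80]);


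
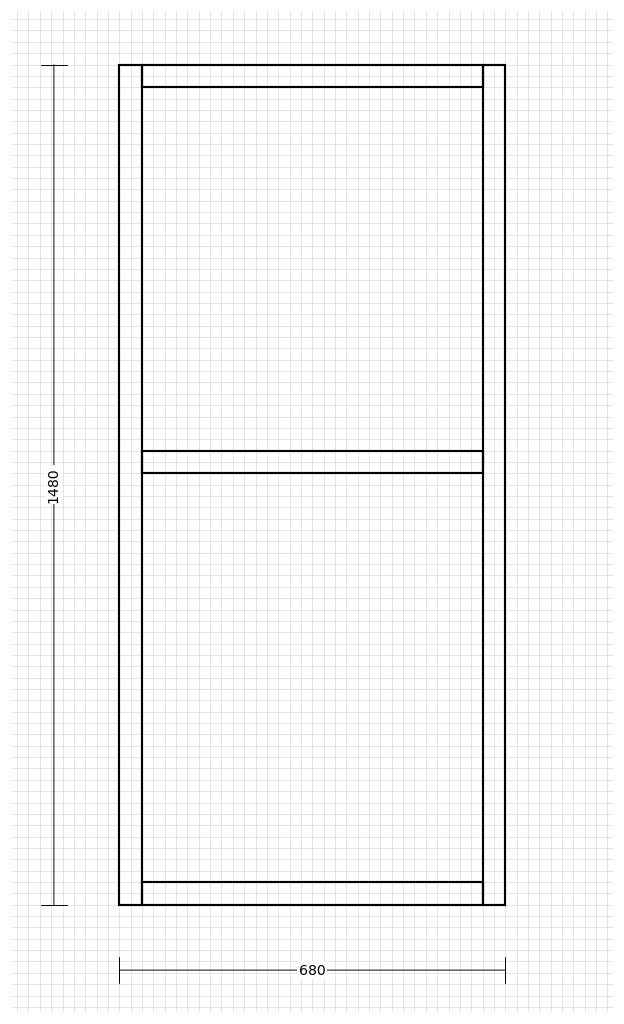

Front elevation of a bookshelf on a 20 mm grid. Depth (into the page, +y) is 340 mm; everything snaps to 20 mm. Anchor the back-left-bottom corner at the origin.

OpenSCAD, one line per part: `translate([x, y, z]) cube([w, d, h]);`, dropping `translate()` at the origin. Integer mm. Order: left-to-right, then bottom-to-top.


cube([40, 340, 1480]);
translate([40, 0, 0]) cube([600, 340, 40]);
translate([40, 0, 760]) cube([600, 340, 40]);
translate([40, 0, 1440]) cube([600, 340, 40]);
translate([640, 0, 0]) cube([40, 340, 1480]);


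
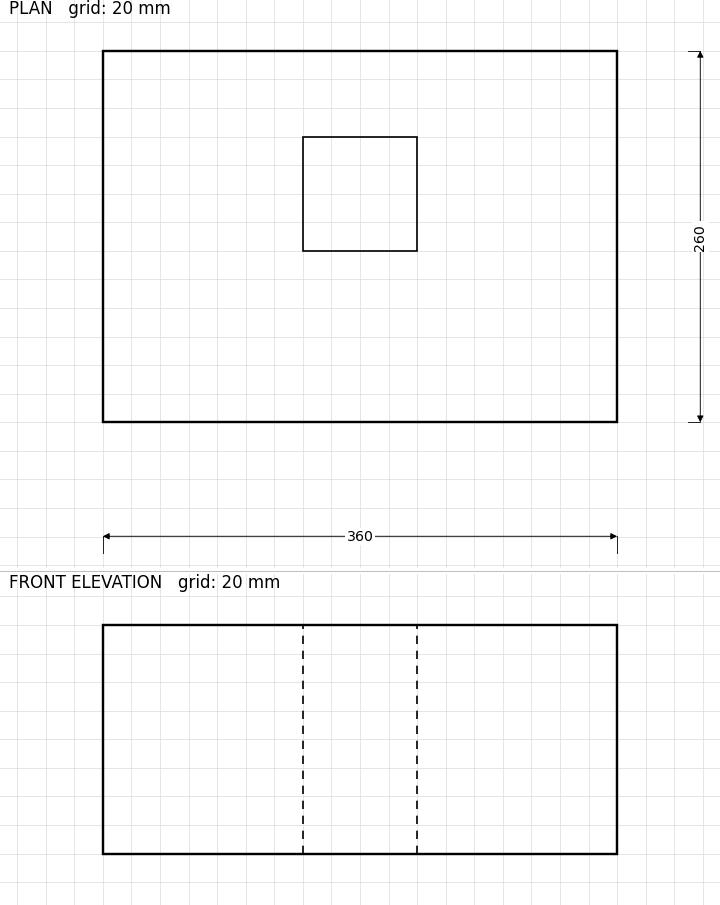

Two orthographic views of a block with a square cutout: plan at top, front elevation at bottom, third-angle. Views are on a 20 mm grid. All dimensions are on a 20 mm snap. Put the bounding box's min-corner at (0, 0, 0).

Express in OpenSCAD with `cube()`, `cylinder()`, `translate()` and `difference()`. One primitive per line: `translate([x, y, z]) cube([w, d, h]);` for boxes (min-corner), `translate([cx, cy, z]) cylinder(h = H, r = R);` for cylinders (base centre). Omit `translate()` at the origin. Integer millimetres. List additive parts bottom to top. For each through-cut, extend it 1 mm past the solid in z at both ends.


difference() {
  cube([360, 260, 160]);
  translate([140, 120, -1]) cube([80, 80, 162]);
}


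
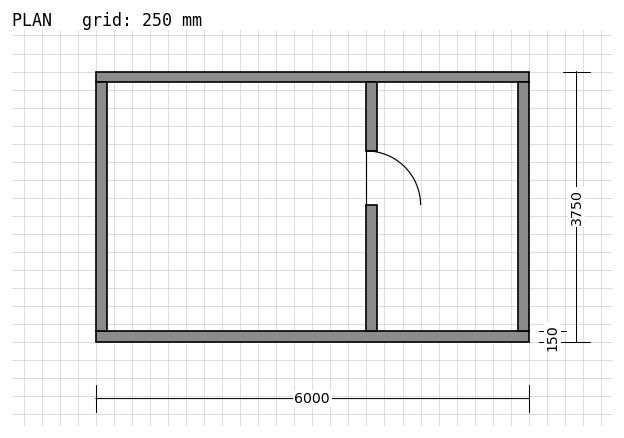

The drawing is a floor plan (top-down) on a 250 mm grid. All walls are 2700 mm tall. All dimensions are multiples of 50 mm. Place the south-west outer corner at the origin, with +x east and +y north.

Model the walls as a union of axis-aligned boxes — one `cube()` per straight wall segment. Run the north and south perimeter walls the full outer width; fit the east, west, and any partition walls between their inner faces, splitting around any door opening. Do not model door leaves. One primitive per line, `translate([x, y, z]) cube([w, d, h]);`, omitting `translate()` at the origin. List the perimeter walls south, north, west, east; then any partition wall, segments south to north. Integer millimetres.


cube([6000, 150, 2700]);
translate([0, 3600, 0]) cube([6000, 150, 2700]);
translate([0, 150, 0]) cube([150, 3450, 2700]);
translate([5850, 150, 0]) cube([150, 3450, 2700]);
translate([3750, 150, 0]) cube([150, 1750, 2700]);
translate([3750, 2650, 0]) cube([150, 950, 2700]);
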